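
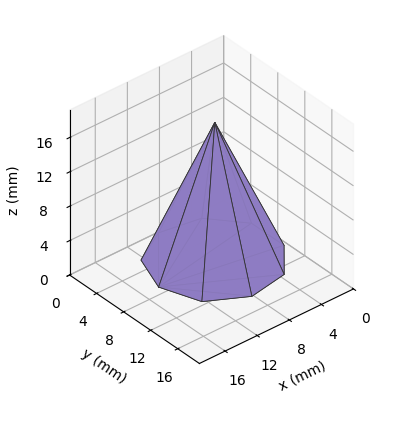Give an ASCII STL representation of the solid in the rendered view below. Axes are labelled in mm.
Reading the render: the shape is a regular 9-sided pyramid, base circumscribed radius ≈ 7 mm, apex at z ≈ 16 mm (dimensions read to the nearest mm from the axis ticks). For the STL, each face is triangulated and given an outward normal.

solid part
  facet normal 0.0000 0.0000 -1.0000
    outer loop
      vertex 8.2 13.9 0.0
      vertex 12.4 11.5 0.0
      vertex 14.0 7.0 0.0
    endloop
  endfacet
  facet normal 0.0000 0.0000 -1.0000
    outer loop
      vertex 3.5 13.1 0.0
      vertex 8.2 13.9 0.0
      vertex 14.0 7.0 0.0
    endloop
  endfacet
  facet normal 0.0000 0.0000 -1.0000
    outer loop
      vertex 0.4 9.4 0.0
      vertex 3.5 13.1 0.0
      vertex 14.0 7.0 0.0
    endloop
  endfacet
  facet normal 0.0000 0.0000 -1.0000
    outer loop
      vertex 0.4 4.6 0.0
      vertex 0.4 9.4 0.0
      vertex 14.0 7.0 0.0
    endloop
  endfacet
  facet normal 0.0000 0.0000 -1.0000
    outer loop
      vertex 3.5 0.9 0.0
      vertex 0.4 4.6 0.0
      vertex 14.0 7.0 0.0
    endloop
  endfacet
  facet normal 0.0000 0.0000 -1.0000
    outer loop
      vertex 8.2 0.1 0.0
      vertex 3.5 0.9 0.0
      vertex 14.0 7.0 0.0
    endloop
  endfacet
  facet normal 0.0000 0.0000 -1.0000
    outer loop
      vertex 12.4 2.5 0.0
      vertex 8.2 0.1 0.0
      vertex 14.0 7.0 0.0
    endloop
  endfacet
  facet normal 0.8711 0.3097 0.3811
    outer loop
      vertex 14.0 7.0 0.0
      vertex 12.4 11.5 0.0
      vertex 7.0 7.0 16.0
    endloop
  endfacet
  facet normal 0.4588 0.8029 0.3807
    outer loop
      vertex 12.4 11.5 0.0
      vertex 8.2 13.9 0.0
      vertex 7.0 7.0 16.0
    endloop
  endfacet
  facet normal -0.1551 0.9113 0.3814
    outer loop
      vertex 8.2 13.9 0.0
      vertex 3.5 13.1 0.0
      vertex 7.0 7.0 16.0
    endloop
  endfacet
  facet normal -0.7086 0.5937 0.3813
    outer loop
      vertex 3.5 13.1 0.0
      vertex 0.4 9.4 0.0
      vertex 7.0 7.0 16.0
    endloop
  endfacet
  facet normal -0.9244 0.0000 0.3813
    outer loop
      vertex 0.4 9.4 0.0
      vertex 0.4 4.6 0.0
      vertex 7.0 7.0 16.0
    endloop
  endfacet
  facet normal -0.7086 -0.5937 0.3813
    outer loop
      vertex 0.4 4.6 0.0
      vertex 3.5 0.9 0.0
      vertex 7.0 7.0 16.0
    endloop
  endfacet
  facet normal -0.1551 -0.9113 0.3814
    outer loop
      vertex 3.5 0.9 0.0
      vertex 8.2 0.1 0.0
      vertex 7.0 7.0 16.0
    endloop
  endfacet
  facet normal 0.4588 -0.8029 0.3807
    outer loop
      vertex 8.2 0.1 0.0
      vertex 12.4 2.5 0.0
      vertex 7.0 7.0 16.0
    endloop
  endfacet
  facet normal 0.8711 -0.3097 0.3811
    outer loop
      vertex 12.4 2.5 0.0
      vertex 14.0 7.0 0.0
      vertex 7.0 7.0 16.0
    endloop
  endfacet
endsolid part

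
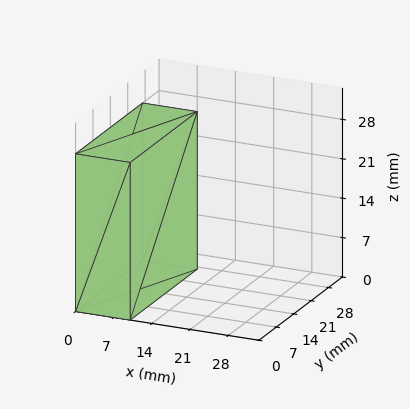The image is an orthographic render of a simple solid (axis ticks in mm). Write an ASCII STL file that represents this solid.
Reading the render: the shape is a rectangular box, roughly 10 × 27 mm footprint and 28 mm tall (dimensions read to the nearest mm from the axis ticks). For the STL, each face is triangulated and given an outward normal.

solid part
  facet normal 0.0000 0.0000 -1.0000
    outer loop
      vertex 10.00 27.00 0.00
      vertex 10.00 0.00 0.00
      vertex 0.00 0.00 0.00
    endloop
  endfacet
  facet normal 0.0000 0.0000 -1.0000
    outer loop
      vertex 0.00 27.00 0.00
      vertex 10.00 27.00 0.00
      vertex 0.00 0.00 0.00
    endloop
  endfacet
  facet normal 0.0000 0.0000 1.0000
    outer loop
      vertex 0.00 0.00 28.00
      vertex 10.00 0.00 28.00
      vertex 10.00 27.00 28.00
    endloop
  endfacet
  facet normal 0.0000 0.0000 1.0000
    outer loop
      vertex 0.00 0.00 28.00
      vertex 10.00 27.00 28.00
      vertex 0.00 27.00 28.00
    endloop
  endfacet
  facet normal 0.0000 -1.0000 0.0000
    outer loop
      vertex 0.00 0.00 0.00
      vertex 10.00 0.00 0.00
      vertex 10.00 0.00 28.00
    endloop
  endfacet
  facet normal 0.0000 -1.0000 0.0000
    outer loop
      vertex 0.00 0.00 0.00
      vertex 10.00 0.00 28.00
      vertex 0.00 0.00 28.00
    endloop
  endfacet
  facet normal 0.0000 1.0000 0.0000
    outer loop
      vertex 10.00 27.00 28.00
      vertex 10.00 27.00 0.00
      vertex 0.00 27.00 0.00
    endloop
  endfacet
  facet normal 0.0000 1.0000 0.0000
    outer loop
      vertex 0.00 27.00 28.00
      vertex 10.00 27.00 28.00
      vertex 0.00 27.00 0.00
    endloop
  endfacet
  facet normal -1.0000 0.0000 0.0000
    outer loop
      vertex 0.00 27.00 28.00
      vertex 0.00 27.00 0.00
      vertex 0.00 0.00 0.00
    endloop
  endfacet
  facet normal -1.0000 0.0000 0.0000
    outer loop
      vertex 0.00 0.00 28.00
      vertex 0.00 27.00 28.00
      vertex 0.00 0.00 0.00
    endloop
  endfacet
  facet normal 1.0000 0.0000 0.0000
    outer loop
      vertex 10.00 0.00 0.00
      vertex 10.00 27.00 0.00
      vertex 10.00 27.00 28.00
    endloop
  endfacet
  facet normal 1.0000 0.0000 0.0000
    outer loop
      vertex 10.00 0.00 0.00
      vertex 10.00 27.00 28.00
      vertex 10.00 0.00 28.00
    endloop
  endfacet
endsolid part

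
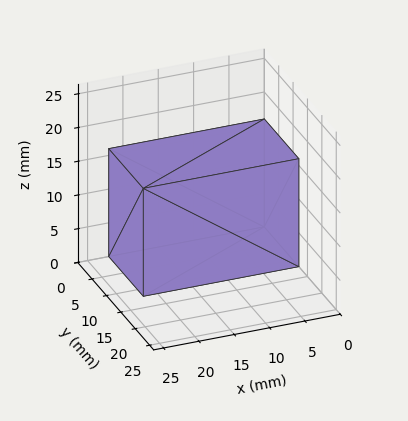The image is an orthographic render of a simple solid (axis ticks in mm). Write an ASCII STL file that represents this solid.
Reading the render: the shape is a rectangular box, roughly 22 × 12 mm footprint and 16 mm tall (dimensions read to the nearest mm from the axis ticks). For the STL, each face is triangulated and given an outward normal.

solid part
  facet normal 0.0000 0.0000 -1.0000
    outer loop
      vertex 22.00 12.00 0.00
      vertex 22.00 0.00 0.00
      vertex 0.00 0.00 0.00
    endloop
  endfacet
  facet normal 0.0000 0.0000 -1.0000
    outer loop
      vertex 0.00 12.00 0.00
      vertex 22.00 12.00 0.00
      vertex 0.00 0.00 0.00
    endloop
  endfacet
  facet normal 0.0000 0.0000 1.0000
    outer loop
      vertex 0.00 0.00 16.00
      vertex 22.00 0.00 16.00
      vertex 22.00 12.00 16.00
    endloop
  endfacet
  facet normal 0.0000 0.0000 1.0000
    outer loop
      vertex 0.00 0.00 16.00
      vertex 22.00 12.00 16.00
      vertex 0.00 12.00 16.00
    endloop
  endfacet
  facet normal 0.0000 -1.0000 0.0000
    outer loop
      vertex 0.00 0.00 0.00
      vertex 22.00 0.00 0.00
      vertex 22.00 0.00 16.00
    endloop
  endfacet
  facet normal 0.0000 -1.0000 0.0000
    outer loop
      vertex 0.00 0.00 0.00
      vertex 22.00 0.00 16.00
      vertex 0.00 0.00 16.00
    endloop
  endfacet
  facet normal 0.0000 1.0000 0.0000
    outer loop
      vertex 22.00 12.00 16.00
      vertex 22.00 12.00 0.00
      vertex 0.00 12.00 0.00
    endloop
  endfacet
  facet normal 0.0000 1.0000 0.0000
    outer loop
      vertex 0.00 12.00 16.00
      vertex 22.00 12.00 16.00
      vertex 0.00 12.00 0.00
    endloop
  endfacet
  facet normal -1.0000 0.0000 0.0000
    outer loop
      vertex 0.00 12.00 16.00
      vertex 0.00 12.00 0.00
      vertex 0.00 0.00 0.00
    endloop
  endfacet
  facet normal -1.0000 0.0000 0.0000
    outer loop
      vertex 0.00 0.00 16.00
      vertex 0.00 12.00 16.00
      vertex 0.00 0.00 0.00
    endloop
  endfacet
  facet normal 1.0000 0.0000 0.0000
    outer loop
      vertex 22.00 0.00 0.00
      vertex 22.00 12.00 0.00
      vertex 22.00 12.00 16.00
    endloop
  endfacet
  facet normal 1.0000 0.0000 0.0000
    outer loop
      vertex 22.00 0.00 0.00
      vertex 22.00 12.00 16.00
      vertex 22.00 0.00 16.00
    endloop
  endfacet
endsolid part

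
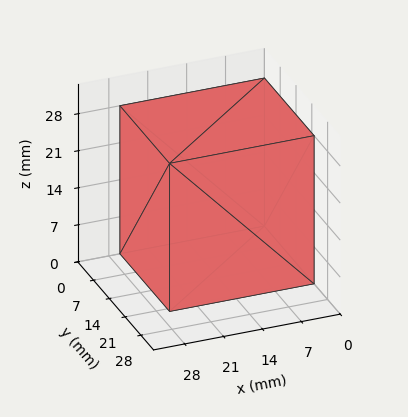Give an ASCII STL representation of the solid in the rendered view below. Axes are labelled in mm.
Reading the render: the shape is a rectangular box, roughly 26 × 22 mm footprint and 28 mm tall (dimensions read to the nearest mm from the axis ticks). For the STL, each face is triangulated and given an outward normal.

solid part
  facet normal 0.0000 0.0000 -1.0000
    outer loop
      vertex 26.0 22.0 0.0
      vertex 26.0 0.0 0.0
      vertex 0.0 0.0 0.0
    endloop
  endfacet
  facet normal 0.0000 0.0000 -1.0000
    outer loop
      vertex 0.0 22.0 0.0
      vertex 26.0 22.0 0.0
      vertex 0.0 0.0 0.0
    endloop
  endfacet
  facet normal 0.0000 0.0000 1.0000
    outer loop
      vertex 0.0 0.0 28.0
      vertex 26.0 0.0 28.0
      vertex 26.0 22.0 28.0
    endloop
  endfacet
  facet normal 0.0000 0.0000 1.0000
    outer loop
      vertex 0.0 0.0 28.0
      vertex 26.0 22.0 28.0
      vertex 0.0 22.0 28.0
    endloop
  endfacet
  facet normal 0.0000 -1.0000 0.0000
    outer loop
      vertex 0.0 0.0 0.0
      vertex 26.0 0.0 0.0
      vertex 26.0 0.0 28.0
    endloop
  endfacet
  facet normal 0.0000 -1.0000 0.0000
    outer loop
      vertex 0.0 0.0 0.0
      vertex 26.0 0.0 28.0
      vertex 0.0 0.0 28.0
    endloop
  endfacet
  facet normal 0.0000 1.0000 0.0000
    outer loop
      vertex 26.0 22.0 28.0
      vertex 26.0 22.0 0.0
      vertex 0.0 22.0 0.0
    endloop
  endfacet
  facet normal 0.0000 1.0000 0.0000
    outer loop
      vertex 0.0 22.0 28.0
      vertex 26.0 22.0 28.0
      vertex 0.0 22.0 0.0
    endloop
  endfacet
  facet normal -1.0000 0.0000 0.0000
    outer loop
      vertex 0.0 22.0 28.0
      vertex 0.0 22.0 0.0
      vertex 0.0 0.0 0.0
    endloop
  endfacet
  facet normal -1.0000 0.0000 0.0000
    outer loop
      vertex 0.0 0.0 28.0
      vertex 0.0 22.0 28.0
      vertex 0.0 0.0 0.0
    endloop
  endfacet
  facet normal 1.0000 0.0000 0.0000
    outer loop
      vertex 26.0 0.0 0.0
      vertex 26.0 22.0 0.0
      vertex 26.0 22.0 28.0
    endloop
  endfacet
  facet normal 1.0000 0.0000 0.0000
    outer loop
      vertex 26.0 0.0 0.0
      vertex 26.0 22.0 28.0
      vertex 26.0 0.0 28.0
    endloop
  endfacet
endsolid part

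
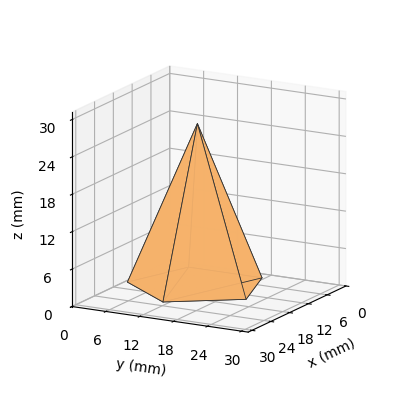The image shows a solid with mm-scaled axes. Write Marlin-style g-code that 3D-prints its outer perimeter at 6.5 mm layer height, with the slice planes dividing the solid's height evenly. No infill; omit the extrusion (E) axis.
Reading the render: the shape is a regular 5-sided pyramid, base circumscribed radius ≈ 11 mm, apex at z ≈ 26 mm (dimensions read to the nearest mm from the axis ticks). For the g-code, the solid's height is divided into equal slices at the stated Δz and each level perimeter traced with G1 moves after a G0 lift.

; perimeter-only toolpath
G21 ; units = mm
G90 ; absolute positioning
G28 ; home
; layer 1
G0 Z6.5
G0 X19.2 Y11.0
G1 X13.6 Y18.9
G1 X4.3 Y15.9
G1 X4.3 Y6.1
G1 X13.6 Y3.1
G1 X19.2 Y11.0
; layer 2
G0 Z13.0
G0 X16.5 Y11.0
G1 X12.7 Y16.2
G1 X6.5 Y14.2
G1 X6.5 Y7.8
G1 X12.7 Y5.8
G1 X16.5 Y11.0
; layer 3
G0 Z19.5
G0 X13.8 Y11.0
G1 X11.8 Y13.6
G1 X8.8 Y12.6
G1 X8.8 Y9.4
G1 X11.8 Y8.4
G1 X13.8 Y11.0
M2 ; end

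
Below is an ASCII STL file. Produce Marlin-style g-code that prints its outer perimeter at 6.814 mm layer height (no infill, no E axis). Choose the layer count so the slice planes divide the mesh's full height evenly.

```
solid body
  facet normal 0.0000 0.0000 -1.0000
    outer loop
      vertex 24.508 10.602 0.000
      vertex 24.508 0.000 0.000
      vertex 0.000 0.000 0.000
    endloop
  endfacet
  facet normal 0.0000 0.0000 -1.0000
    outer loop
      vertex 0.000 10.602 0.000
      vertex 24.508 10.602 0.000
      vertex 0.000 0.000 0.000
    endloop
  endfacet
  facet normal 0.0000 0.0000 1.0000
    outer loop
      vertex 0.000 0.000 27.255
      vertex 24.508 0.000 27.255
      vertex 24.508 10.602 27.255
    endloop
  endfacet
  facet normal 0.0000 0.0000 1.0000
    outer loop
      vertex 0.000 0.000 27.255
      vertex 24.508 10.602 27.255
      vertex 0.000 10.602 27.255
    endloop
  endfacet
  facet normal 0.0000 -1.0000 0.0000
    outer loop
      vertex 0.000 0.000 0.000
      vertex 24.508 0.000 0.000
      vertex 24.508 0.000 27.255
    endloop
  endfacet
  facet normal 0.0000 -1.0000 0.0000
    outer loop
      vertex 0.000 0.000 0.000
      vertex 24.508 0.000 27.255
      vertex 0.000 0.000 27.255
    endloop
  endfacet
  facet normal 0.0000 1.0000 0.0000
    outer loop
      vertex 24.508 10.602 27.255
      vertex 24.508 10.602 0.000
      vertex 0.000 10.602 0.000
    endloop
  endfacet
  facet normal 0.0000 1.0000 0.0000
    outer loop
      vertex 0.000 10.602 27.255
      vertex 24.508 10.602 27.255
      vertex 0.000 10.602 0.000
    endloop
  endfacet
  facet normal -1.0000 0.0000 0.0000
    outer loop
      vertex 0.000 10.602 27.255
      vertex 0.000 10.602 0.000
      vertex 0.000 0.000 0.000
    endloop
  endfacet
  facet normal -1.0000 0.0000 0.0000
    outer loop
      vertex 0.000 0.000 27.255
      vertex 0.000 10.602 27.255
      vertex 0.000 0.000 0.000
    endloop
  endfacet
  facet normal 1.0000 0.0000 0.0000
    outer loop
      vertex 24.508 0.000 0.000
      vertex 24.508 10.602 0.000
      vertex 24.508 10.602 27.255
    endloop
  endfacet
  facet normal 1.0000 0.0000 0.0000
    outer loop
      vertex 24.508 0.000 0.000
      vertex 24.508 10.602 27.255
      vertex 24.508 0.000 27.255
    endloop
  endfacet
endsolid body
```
; perimeter-only toolpath
G21 ; units = mm
G90 ; absolute positioning
G28 ; home
; layer 1
G0 Z6.814
G0 X0.000 Y0.000
G1 X24.508 Y0.000
G1 X24.508 Y10.602
G1 X0.000 Y10.602
G1 X0.000 Y0.000
; layer 2
G0 Z13.627
G0 X0.000 Y0.000
G1 X24.508 Y0.000
G1 X24.508 Y10.602
G1 X0.000 Y10.602
G1 X0.000 Y0.000
; layer 3
G0 Z20.441
G0 X0.000 Y0.000
G1 X24.508 Y0.000
G1 X24.508 Y10.602
G1 X0.000 Y10.602
G1 X0.000 Y0.000
; layer 4
G0 Z27.255
G0 X0.000 Y0.000
G1 X24.508 Y0.000
G1 X24.508 Y10.602
G1 X0.000 Y10.602
G1 X0.000 Y0.000
M2 ; end

The solid is a rectangular box, roughly 24.5 × 10.6 mm footprint and 27.3 mm tall. Slicing at Δz = 6.814 mm — 4 equal slices spanning the solid's height, so layer i sits at z = i·h/4 — gives 4 non-empty perimeters. Each is a 4-segment closed polygon; G0 lifts to the layer z and rapids to the start vertex, then G1 traces the edges.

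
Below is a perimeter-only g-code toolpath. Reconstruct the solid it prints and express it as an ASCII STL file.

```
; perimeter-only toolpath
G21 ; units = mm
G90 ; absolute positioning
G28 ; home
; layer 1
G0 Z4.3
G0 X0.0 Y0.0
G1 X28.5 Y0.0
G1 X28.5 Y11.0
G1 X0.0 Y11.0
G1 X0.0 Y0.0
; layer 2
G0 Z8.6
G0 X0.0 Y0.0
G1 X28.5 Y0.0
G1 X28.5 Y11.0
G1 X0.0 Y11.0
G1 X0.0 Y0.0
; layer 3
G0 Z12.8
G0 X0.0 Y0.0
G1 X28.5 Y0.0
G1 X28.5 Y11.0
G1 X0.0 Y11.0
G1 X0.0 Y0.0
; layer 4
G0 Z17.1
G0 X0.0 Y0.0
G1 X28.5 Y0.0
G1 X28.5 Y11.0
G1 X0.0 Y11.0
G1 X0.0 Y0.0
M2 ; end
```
solid part
  facet normal 0.0000 0.0000 -1.0000
    outer loop
      vertex 28.5 11.0 0.0
      vertex 28.5 0.0 0.0
      vertex 0.0 0.0 0.0
    endloop
  endfacet
  facet normal 0.0000 0.0000 -1.0000
    outer loop
      vertex 0.0 11.0 0.0
      vertex 28.5 11.0 0.0
      vertex 0.0 0.0 0.0
    endloop
  endfacet
  facet normal 0.0000 0.0000 1.0000
    outer loop
      vertex 0.0 0.0 17.1
      vertex 28.5 0.0 17.1
      vertex 28.5 11.0 17.1
    endloop
  endfacet
  facet normal 0.0000 0.0000 1.0000
    outer loop
      vertex 0.0 0.0 17.1
      vertex 28.5 11.0 17.1
      vertex 0.0 11.0 17.1
    endloop
  endfacet
  facet normal 0.0000 -1.0000 0.0000
    outer loop
      vertex 0.0 0.0 0.0
      vertex 28.5 0.0 0.0
      vertex 28.5 0.0 17.1
    endloop
  endfacet
  facet normal 0.0000 -1.0000 0.0000
    outer loop
      vertex 0.0 0.0 0.0
      vertex 28.5 0.0 17.1
      vertex 0.0 0.0 17.1
    endloop
  endfacet
  facet normal 0.0000 1.0000 0.0000
    outer loop
      vertex 28.5 11.0 17.1
      vertex 28.5 11.0 0.0
      vertex 0.0 11.0 0.0
    endloop
  endfacet
  facet normal 0.0000 1.0000 0.0000
    outer loop
      vertex 0.0 11.0 17.1
      vertex 28.5 11.0 17.1
      vertex 0.0 11.0 0.0
    endloop
  endfacet
  facet normal -1.0000 0.0000 0.0000
    outer loop
      vertex 0.0 11.0 17.1
      vertex 0.0 11.0 0.0
      vertex 0.0 0.0 0.0
    endloop
  endfacet
  facet normal -1.0000 0.0000 0.0000
    outer loop
      vertex 0.0 0.0 17.1
      vertex 0.0 11.0 17.1
      vertex 0.0 0.0 0.0
    endloop
  endfacet
  facet normal 1.0000 0.0000 0.0000
    outer loop
      vertex 28.5 0.0 0.0
      vertex 28.5 11.0 0.0
      vertex 28.5 11.0 17.1
    endloop
  endfacet
  facet normal 1.0000 0.0000 0.0000
    outer loop
      vertex 28.5 0.0 0.0
      vertex 28.5 11.0 17.1
      vertex 28.5 0.0 17.1
    endloop
  endfacet
endsolid part

The G0 Z moves step by Δz≈4.3 mm. Every layer's G1 loop is the same polygon, so the solid is a straight extrusion of it from z=0 to z≈17.1. Closing with flat bottom and top caps and triangulating gives 12 facets — a rectangular box, roughly 28.5 × 11 mm footprint and 17.1 mm tall.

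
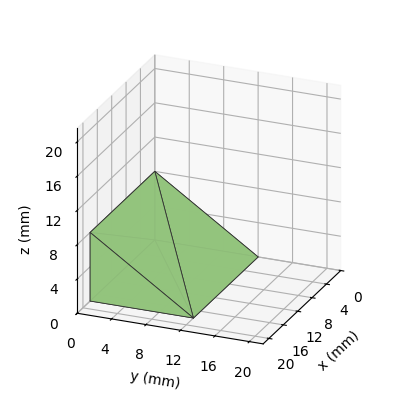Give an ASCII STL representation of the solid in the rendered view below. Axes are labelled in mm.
Reading the render: the shape is a wedge (ramp): 18 × 12 mm base, rising to 8 mm along the y=0 edge and sloping linearly to z=0 at y=12 (dimensions read to the nearest mm from the axis ticks). For the STL, each face is triangulated and given an outward normal.

solid part
  facet normal 0.0000 0.0000 -1.0000
    outer loop
      vertex 18.0 12.0 0.0
      vertex 18.0 0.0 0.0
      vertex 0.0 0.0 0.0
    endloop
  endfacet
  facet normal 0.0000 0.0000 -1.0000
    outer loop
      vertex 0.0 12.0 0.0
      vertex 18.0 12.0 0.0
      vertex 0.0 0.0 0.0
    endloop
  endfacet
  facet normal 0.0000 -1.0000 0.0000
    outer loop
      vertex 0.0 0.0 0.0
      vertex 18.0 0.0 0.0
      vertex 18.0 0.0 8.0
    endloop
  endfacet
  facet normal 0.0000 -1.0000 0.0000
    outer loop
      vertex 0.0 0.0 0.0
      vertex 18.0 0.0 8.0
      vertex 0.0 0.0 8.0
    endloop
  endfacet
  facet normal 0.0000 0.5547 0.8321
    outer loop
      vertex 0.0 0.0 8.0
      vertex 18.0 0.0 8.0
      vertex 18.0 12.0 0.0
    endloop
  endfacet
  facet normal 0.0000 0.5547 0.8321
    outer loop
      vertex 0.0 0.0 8.0
      vertex 18.0 12.0 0.0
      vertex 0.0 12.0 0.0
    endloop
  endfacet
  facet normal -1.0000 0.0000 0.0000
    outer loop
      vertex 0.0 0.0 8.0
      vertex 0.0 12.0 0.0
      vertex 0.0 0.0 0.0
    endloop
  endfacet
  facet normal 1.0000 0.0000 0.0000
    outer loop
      vertex 18.0 0.0 0.0
      vertex 18.0 12.0 0.0
      vertex 18.0 0.0 8.0
    endloop
  endfacet
endsolid part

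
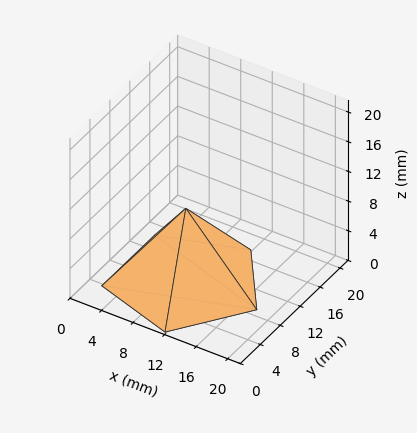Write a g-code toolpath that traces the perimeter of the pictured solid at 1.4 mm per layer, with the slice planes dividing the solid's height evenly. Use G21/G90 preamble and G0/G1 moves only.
Reading the render: the shape is a regular 5-sided pyramid, base circumscribed radius ≈ 9 mm, apex at z ≈ 10 mm (dimensions read to the nearest mm from the axis ticks). For the g-code, the solid's height is divided into equal slices at the stated Δz and each level perimeter traced with G1 moves after a G0 lift.

; perimeter-only toolpath
G21 ; units = mm
G90 ; absolute positioning
G28 ; home
; layer 1
G0 Z1.4
G0 X16.7 Y9.0
G1 X11.4 Y16.4
G1 X2.7 Y13.5
G1 X2.7 Y4.5
G1 X11.4 Y1.6
G1 X16.7 Y9.0
; layer 2
G0 Z2.9
G0 X15.4 Y9.0
G1 X11.0 Y15.1
G1 X3.8 Y12.8
G1 X3.8 Y5.2
G1 X11.0 Y2.9
G1 X15.4 Y9.0
; layer 3
G0 Z4.3
G0 X14.1 Y9.0
G1 X10.6 Y13.9
G1 X4.8 Y12.0
G1 X4.8 Y6.0
G1 X10.6 Y4.1
G1 X14.1 Y9.0
; layer 4
G0 Z5.7
G0 X12.9 Y9.0
G1 X10.2 Y12.7
G1 X5.9 Y11.3
G1 X5.9 Y6.7
G1 X10.2 Y5.3
G1 X12.9 Y9.0
; layer 5
G0 Z7.1
G0 X11.6 Y9.0
G1 X9.8 Y11.5
G1 X6.9 Y10.5
G1 X6.9 Y7.5
G1 X9.8 Y6.5
G1 X11.6 Y9.0
; layer 6
G0 Z8.6
G0 X10.3 Y9.0
G1 X9.4 Y10.2
G1 X8.0 Y9.8
G1 X8.0 Y8.2
G1 X9.4 Y7.8
G1 X10.3 Y9.0
M2 ; end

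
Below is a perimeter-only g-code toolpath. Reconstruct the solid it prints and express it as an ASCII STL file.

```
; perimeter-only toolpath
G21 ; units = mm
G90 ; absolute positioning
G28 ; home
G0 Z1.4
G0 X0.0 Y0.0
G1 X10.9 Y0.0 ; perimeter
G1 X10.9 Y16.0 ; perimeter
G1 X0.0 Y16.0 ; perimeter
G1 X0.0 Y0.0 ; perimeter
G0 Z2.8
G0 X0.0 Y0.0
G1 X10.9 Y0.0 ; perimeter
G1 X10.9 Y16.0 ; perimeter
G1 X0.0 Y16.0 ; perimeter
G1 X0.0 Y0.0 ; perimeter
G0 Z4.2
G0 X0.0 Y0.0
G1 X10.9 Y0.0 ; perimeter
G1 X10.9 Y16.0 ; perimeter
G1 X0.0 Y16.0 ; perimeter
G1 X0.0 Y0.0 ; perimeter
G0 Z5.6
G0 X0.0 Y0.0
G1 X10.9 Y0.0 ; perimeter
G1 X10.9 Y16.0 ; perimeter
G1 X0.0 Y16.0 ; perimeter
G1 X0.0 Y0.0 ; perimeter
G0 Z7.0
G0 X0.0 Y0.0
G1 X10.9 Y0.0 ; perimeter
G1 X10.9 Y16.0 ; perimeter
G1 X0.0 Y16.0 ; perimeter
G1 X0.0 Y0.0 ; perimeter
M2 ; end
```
solid part
  facet normal 0.0000 0.0000 -1.0000
    outer loop
      vertex 10.9 16.0 0.0
      vertex 10.9 0.0 0.0
      vertex 0.0 0.0 0.0
    endloop
  endfacet
  facet normal 0.0000 0.0000 -1.0000
    outer loop
      vertex 0.0 16.0 0.0
      vertex 10.9 16.0 0.0
      vertex 0.0 0.0 0.0
    endloop
  endfacet
  facet normal 0.0000 0.0000 1.0000
    outer loop
      vertex 0.0 0.0 7.0
      vertex 10.9 0.0 7.0
      vertex 10.9 16.0 7.0
    endloop
  endfacet
  facet normal 0.0000 0.0000 1.0000
    outer loop
      vertex 0.0 0.0 7.0
      vertex 10.9 16.0 7.0
      vertex 0.0 16.0 7.0
    endloop
  endfacet
  facet normal 0.0000 -1.0000 0.0000
    outer loop
      vertex 0.0 0.0 0.0
      vertex 10.9 0.0 0.0
      vertex 10.9 0.0 7.0
    endloop
  endfacet
  facet normal 0.0000 -1.0000 0.0000
    outer loop
      vertex 0.0 0.0 0.0
      vertex 10.9 0.0 7.0
      vertex 0.0 0.0 7.0
    endloop
  endfacet
  facet normal 0.0000 1.0000 0.0000
    outer loop
      vertex 10.9 16.0 7.0
      vertex 10.9 16.0 0.0
      vertex 0.0 16.0 0.0
    endloop
  endfacet
  facet normal 0.0000 1.0000 0.0000
    outer loop
      vertex 0.0 16.0 7.0
      vertex 10.9 16.0 7.0
      vertex 0.0 16.0 0.0
    endloop
  endfacet
  facet normal -1.0000 0.0000 0.0000
    outer loop
      vertex 0.0 16.0 7.0
      vertex 0.0 16.0 0.0
      vertex 0.0 0.0 0.0
    endloop
  endfacet
  facet normal -1.0000 0.0000 0.0000
    outer loop
      vertex 0.0 0.0 7.0
      vertex 0.0 16.0 7.0
      vertex 0.0 0.0 0.0
    endloop
  endfacet
  facet normal 1.0000 0.0000 0.0000
    outer loop
      vertex 10.9 0.0 0.0
      vertex 10.9 16.0 0.0
      vertex 10.9 16.0 7.0
    endloop
  endfacet
  facet normal 1.0000 0.0000 0.0000
    outer loop
      vertex 10.9 0.0 0.0
      vertex 10.9 16.0 7.0
      vertex 10.9 0.0 7.0
    endloop
  endfacet
endsolid part

The G0 Z moves step by Δz≈1.4 mm. Every layer's G1 loop is the same polygon, so the solid is a straight extrusion of it from z=0 to z≈7. Closing with flat bottom and top caps and triangulating gives 12 facets — a rectangular box, roughly 10.9 × 16 mm footprint and 7 mm tall.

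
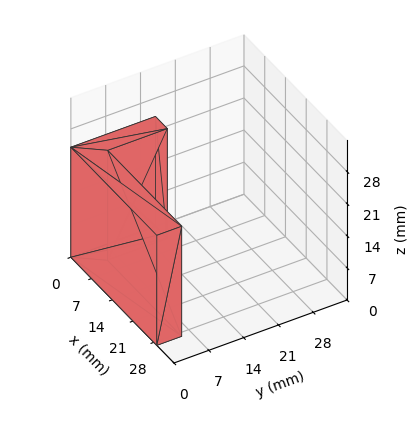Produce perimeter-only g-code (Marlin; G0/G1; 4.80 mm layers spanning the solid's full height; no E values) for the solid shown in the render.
Reading the render: the shape is an L-shaped prism: outer 29 × 17 mm, arm thicknesses ≈ 5 mm (horizontal) and 4 mm (vertical), extruded 24 mm in z (dimensions read to the nearest mm from the axis ticks). For the g-code, the solid's height is divided into equal slices at the stated Δz and each level perimeter traced with G1 moves after a G0 lift.

; perimeter-only toolpath
G21 ; units = mm
G90 ; absolute positioning
G28 ; home
; layer 1
G0 Z4.80
G0 X0.00 Y0.00
G1 X29.00 Y0.00
G1 X29.00 Y5.00
G1 X4.00 Y5.00
G1 X4.00 Y17.00
G1 X0.00 Y17.00
G1 X0.00 Y0.00
; layer 2
G0 Z9.60
G0 X0.00 Y0.00
G1 X29.00 Y0.00
G1 X29.00 Y5.00
G1 X4.00 Y5.00
G1 X4.00 Y17.00
G1 X0.00 Y17.00
G1 X0.00 Y0.00
; layer 3
G0 Z14.40
G0 X0.00 Y0.00
G1 X29.00 Y0.00
G1 X29.00 Y5.00
G1 X4.00 Y5.00
G1 X4.00 Y17.00
G1 X0.00 Y17.00
G1 X0.00 Y0.00
; layer 4
G0 Z19.20
G0 X0.00 Y0.00
G1 X29.00 Y0.00
G1 X29.00 Y5.00
G1 X4.00 Y5.00
G1 X4.00 Y17.00
G1 X0.00 Y17.00
G1 X0.00 Y0.00
; layer 5
G0 Z24.00
G0 X0.00 Y0.00
G1 X29.00 Y0.00
G1 X29.00 Y5.00
G1 X4.00 Y5.00
G1 X4.00 Y17.00
G1 X0.00 Y17.00
G1 X0.00 Y0.00
M2 ; end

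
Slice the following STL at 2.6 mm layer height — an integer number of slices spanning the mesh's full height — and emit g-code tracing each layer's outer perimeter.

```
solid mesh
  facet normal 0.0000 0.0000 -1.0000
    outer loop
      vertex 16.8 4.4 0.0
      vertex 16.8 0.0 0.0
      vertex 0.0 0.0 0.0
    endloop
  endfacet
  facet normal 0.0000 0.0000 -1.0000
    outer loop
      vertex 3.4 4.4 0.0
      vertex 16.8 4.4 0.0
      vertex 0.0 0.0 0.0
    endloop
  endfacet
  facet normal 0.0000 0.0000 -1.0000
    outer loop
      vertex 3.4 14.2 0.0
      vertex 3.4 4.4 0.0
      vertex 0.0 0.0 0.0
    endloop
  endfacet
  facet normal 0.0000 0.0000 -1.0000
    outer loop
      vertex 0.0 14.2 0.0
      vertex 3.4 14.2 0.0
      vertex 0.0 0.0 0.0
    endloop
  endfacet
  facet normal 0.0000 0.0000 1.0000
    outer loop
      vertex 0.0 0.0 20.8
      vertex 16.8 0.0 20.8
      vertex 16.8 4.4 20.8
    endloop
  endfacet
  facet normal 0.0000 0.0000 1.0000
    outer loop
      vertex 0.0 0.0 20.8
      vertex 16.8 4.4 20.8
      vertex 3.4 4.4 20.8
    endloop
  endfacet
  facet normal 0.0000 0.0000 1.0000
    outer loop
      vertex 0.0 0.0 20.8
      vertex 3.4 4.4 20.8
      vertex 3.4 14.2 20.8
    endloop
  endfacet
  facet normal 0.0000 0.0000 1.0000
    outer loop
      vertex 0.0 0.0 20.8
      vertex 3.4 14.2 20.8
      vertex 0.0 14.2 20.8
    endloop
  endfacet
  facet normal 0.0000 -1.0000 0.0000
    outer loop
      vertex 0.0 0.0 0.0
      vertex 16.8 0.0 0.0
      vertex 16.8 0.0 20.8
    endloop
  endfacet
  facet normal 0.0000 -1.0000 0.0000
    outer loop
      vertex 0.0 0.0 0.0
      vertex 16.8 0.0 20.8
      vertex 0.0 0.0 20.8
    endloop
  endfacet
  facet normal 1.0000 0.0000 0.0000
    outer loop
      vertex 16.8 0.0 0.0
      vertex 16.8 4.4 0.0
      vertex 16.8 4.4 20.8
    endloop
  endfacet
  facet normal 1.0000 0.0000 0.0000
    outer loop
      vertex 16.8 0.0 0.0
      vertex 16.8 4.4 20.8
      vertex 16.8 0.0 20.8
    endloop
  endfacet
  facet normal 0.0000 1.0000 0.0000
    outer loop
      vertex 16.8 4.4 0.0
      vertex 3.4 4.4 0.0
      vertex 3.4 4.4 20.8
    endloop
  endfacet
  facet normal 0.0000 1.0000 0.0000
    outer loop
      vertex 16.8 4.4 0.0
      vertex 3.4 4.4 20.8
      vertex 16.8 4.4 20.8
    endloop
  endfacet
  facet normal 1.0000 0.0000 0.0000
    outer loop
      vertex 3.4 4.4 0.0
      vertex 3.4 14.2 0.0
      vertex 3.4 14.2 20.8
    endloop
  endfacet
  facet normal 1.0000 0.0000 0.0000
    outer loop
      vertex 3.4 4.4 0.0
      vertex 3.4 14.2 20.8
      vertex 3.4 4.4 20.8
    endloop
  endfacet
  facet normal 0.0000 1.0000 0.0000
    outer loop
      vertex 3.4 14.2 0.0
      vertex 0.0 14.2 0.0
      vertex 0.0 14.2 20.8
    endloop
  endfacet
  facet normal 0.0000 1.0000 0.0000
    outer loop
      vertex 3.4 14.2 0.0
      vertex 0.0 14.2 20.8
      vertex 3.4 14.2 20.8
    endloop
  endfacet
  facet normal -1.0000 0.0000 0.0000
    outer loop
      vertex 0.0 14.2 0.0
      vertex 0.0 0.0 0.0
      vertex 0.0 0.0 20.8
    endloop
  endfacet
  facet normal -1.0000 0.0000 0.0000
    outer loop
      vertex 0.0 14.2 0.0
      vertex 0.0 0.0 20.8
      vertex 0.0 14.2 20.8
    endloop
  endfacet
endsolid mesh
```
; perimeter-only toolpath
G21 ; units = mm
G90 ; absolute positioning
G28 ; home
; layer 1
G0 Z2.6
G0 X0.0 Y0.0
G1 X16.8 Y0.0
G1 X16.8 Y4.4
G1 X3.4 Y4.4
G1 X3.4 Y14.2
G1 X0.0 Y14.2
G1 X0.0 Y0.0
; layer 2
G0 Z5.2
G0 X0.0 Y0.0
G1 X16.8 Y0.0
G1 X16.8 Y4.4
G1 X3.4 Y4.4
G1 X3.4 Y14.2
G1 X0.0 Y14.2
G1 X0.0 Y0.0
; layer 3
G0 Z7.8
G0 X0.0 Y0.0
G1 X16.8 Y0.0
G1 X16.8 Y4.4
G1 X3.4 Y4.4
G1 X3.4 Y14.2
G1 X0.0 Y14.2
G1 X0.0 Y0.0
; layer 4
G0 Z10.4
G0 X0.0 Y0.0
G1 X16.8 Y0.0
G1 X16.8 Y4.4
G1 X3.4 Y4.4
G1 X3.4 Y14.2
G1 X0.0 Y14.2
G1 X0.0 Y0.0
; layer 5
G0 Z13.0
G0 X0.0 Y0.0
G1 X16.8 Y0.0
G1 X16.8 Y4.4
G1 X3.4 Y4.4
G1 X3.4 Y14.2
G1 X0.0 Y14.2
G1 X0.0 Y0.0
; layer 6
G0 Z15.6
G0 X0.0 Y0.0
G1 X16.8 Y0.0
G1 X16.8 Y4.4
G1 X3.4 Y4.4
G1 X3.4 Y14.2
G1 X0.0 Y14.2
G1 X0.0 Y0.0
; layer 7
G0 Z18.2
G0 X0.0 Y0.0
G1 X16.8 Y0.0
G1 X16.8 Y4.4
G1 X3.4 Y4.4
G1 X3.4 Y14.2
G1 X0.0 Y14.2
G1 X0.0 Y0.0
; layer 8
G0 Z20.8
G0 X0.0 Y0.0
G1 X16.8 Y0.0
G1 X16.8 Y4.4
G1 X3.4 Y4.4
G1 X3.4 Y14.2
G1 X0.0 Y14.2
G1 X0.0 Y0.0
M2 ; end

The solid is an L-shaped prism: outer 16.8 × 14.2 mm, arm thicknesses ≈ 4.4 mm (horizontal) and 3.4 mm (vertical), extruded 20.8 mm in z. Slicing at Δz = 2.6 mm — 8 equal slices spanning the solid's height, so layer i sits at z = i·h/8 — gives 8 non-empty perimeters. Each is a 6-segment closed polygon; G0 lifts to the layer z and rapids to the start vertex, then G1 traces the edges.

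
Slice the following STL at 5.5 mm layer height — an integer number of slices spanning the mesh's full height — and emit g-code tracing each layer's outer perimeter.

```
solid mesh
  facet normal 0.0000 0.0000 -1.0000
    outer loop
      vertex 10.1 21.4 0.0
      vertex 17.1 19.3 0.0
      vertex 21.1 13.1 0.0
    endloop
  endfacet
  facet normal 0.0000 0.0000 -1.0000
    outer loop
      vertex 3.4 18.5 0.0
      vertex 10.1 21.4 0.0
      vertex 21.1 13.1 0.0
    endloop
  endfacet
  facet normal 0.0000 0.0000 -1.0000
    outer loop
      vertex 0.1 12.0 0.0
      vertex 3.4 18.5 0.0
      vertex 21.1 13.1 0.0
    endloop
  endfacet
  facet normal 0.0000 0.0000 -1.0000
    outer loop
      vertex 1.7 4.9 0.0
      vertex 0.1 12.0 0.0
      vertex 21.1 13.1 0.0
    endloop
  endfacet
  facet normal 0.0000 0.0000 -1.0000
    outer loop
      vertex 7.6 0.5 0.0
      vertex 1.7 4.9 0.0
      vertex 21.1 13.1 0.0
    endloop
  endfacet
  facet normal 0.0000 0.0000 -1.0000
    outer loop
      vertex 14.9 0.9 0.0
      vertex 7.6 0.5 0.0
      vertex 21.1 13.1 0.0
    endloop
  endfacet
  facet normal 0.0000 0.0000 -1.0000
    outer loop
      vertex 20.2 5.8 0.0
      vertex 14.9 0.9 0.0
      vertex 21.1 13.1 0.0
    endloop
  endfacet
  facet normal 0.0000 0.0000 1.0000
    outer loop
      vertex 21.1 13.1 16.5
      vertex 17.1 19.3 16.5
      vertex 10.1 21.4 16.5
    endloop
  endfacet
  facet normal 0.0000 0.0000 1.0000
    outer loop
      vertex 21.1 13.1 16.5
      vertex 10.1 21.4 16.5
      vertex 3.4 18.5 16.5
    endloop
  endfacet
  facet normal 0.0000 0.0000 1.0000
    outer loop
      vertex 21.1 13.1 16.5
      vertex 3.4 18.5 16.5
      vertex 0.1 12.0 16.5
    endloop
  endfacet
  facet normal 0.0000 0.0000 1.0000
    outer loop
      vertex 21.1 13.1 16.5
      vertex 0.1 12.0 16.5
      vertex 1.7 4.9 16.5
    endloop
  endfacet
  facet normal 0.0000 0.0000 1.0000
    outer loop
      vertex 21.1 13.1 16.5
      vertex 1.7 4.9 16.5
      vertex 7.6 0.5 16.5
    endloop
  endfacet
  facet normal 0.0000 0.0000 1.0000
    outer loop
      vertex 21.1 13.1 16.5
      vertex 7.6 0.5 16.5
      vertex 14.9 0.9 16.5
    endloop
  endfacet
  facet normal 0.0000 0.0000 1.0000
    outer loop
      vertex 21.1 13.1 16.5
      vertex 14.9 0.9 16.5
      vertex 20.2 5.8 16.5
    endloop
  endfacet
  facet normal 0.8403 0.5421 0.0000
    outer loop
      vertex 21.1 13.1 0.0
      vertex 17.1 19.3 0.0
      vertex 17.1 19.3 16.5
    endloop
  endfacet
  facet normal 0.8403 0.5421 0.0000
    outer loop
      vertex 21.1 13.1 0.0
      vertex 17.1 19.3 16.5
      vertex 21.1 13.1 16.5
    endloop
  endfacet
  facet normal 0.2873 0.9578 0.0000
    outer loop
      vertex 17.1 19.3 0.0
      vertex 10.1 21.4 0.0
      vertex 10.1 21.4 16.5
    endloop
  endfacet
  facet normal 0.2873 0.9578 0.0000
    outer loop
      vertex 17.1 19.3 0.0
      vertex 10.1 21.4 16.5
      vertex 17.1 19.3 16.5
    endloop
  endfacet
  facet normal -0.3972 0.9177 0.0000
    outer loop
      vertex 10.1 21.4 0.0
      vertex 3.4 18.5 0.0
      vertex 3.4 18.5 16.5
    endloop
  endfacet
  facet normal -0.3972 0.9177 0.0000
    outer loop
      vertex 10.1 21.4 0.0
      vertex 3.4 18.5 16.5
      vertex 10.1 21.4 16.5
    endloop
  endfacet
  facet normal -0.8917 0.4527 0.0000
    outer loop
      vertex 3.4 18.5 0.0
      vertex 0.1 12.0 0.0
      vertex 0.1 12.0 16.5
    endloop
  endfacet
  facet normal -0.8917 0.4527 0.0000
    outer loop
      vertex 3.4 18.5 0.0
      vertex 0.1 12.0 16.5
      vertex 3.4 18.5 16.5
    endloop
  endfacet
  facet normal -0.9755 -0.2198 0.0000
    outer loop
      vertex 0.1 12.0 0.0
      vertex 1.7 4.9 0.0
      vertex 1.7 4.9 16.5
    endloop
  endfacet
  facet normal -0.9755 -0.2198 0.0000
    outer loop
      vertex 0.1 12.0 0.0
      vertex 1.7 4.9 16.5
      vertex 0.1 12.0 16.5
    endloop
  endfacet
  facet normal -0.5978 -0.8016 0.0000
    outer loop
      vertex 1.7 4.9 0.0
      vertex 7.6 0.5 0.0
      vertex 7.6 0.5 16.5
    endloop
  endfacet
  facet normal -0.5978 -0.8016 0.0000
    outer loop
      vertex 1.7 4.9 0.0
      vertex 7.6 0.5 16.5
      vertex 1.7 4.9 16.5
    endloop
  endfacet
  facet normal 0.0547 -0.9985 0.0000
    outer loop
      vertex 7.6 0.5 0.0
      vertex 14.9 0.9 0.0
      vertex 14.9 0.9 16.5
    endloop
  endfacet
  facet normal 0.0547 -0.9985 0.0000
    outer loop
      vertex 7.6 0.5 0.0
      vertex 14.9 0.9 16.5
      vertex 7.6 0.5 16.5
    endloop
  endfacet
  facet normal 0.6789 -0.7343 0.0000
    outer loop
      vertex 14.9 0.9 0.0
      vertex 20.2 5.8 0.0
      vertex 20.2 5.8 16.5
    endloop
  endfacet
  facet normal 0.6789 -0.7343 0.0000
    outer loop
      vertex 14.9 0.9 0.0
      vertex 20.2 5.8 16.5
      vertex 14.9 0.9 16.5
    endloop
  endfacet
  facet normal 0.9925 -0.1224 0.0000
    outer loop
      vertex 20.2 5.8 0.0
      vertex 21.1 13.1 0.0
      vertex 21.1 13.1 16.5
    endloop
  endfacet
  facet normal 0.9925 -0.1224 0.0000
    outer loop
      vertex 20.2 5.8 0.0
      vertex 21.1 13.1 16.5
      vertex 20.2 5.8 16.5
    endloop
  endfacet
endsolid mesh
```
; perimeter-only toolpath
G21 ; units = mm
G90 ; absolute positioning
G28 ; home
; layer 1
G0 Z5.5
G0 X21.1 Y13.1
G1 X17.1 Y19.3
G1 X10.1 Y21.4
G1 X3.4 Y18.5
G1 X0.1 Y12.0
G1 X1.7 Y4.9
G1 X7.6 Y0.5
G1 X14.9 Y0.9
G1 X20.2 Y5.8
G1 X21.1 Y13.1
; layer 2
G0 Z11.0
G0 X21.1 Y13.1
G1 X17.1 Y19.3
G1 X10.1 Y21.4
G1 X3.4 Y18.5
G1 X0.1 Y12.0
G1 X1.7 Y4.9
G1 X7.6 Y0.5
G1 X14.9 Y0.9
G1 X20.2 Y5.8
G1 X21.1 Y13.1
; layer 3
G0 Z16.5
G0 X21.1 Y13.1
G1 X17.1 Y19.3
G1 X10.1 Y21.4
G1 X3.4 Y18.5
G1 X0.1 Y12.0
G1 X1.7 Y4.9
G1 X7.6 Y0.5
G1 X14.9 Y0.9
G1 X20.2 Y5.8
G1 X21.1 Y13.1
M2 ; end

The solid is a regular 9-sided prism (a cylinder approximated with 9 flat sides), circumscribed radius ≈ 10.7 mm, height ≈ 16.5 mm. Slicing at Δz = 5.5 mm — 3 equal slices spanning the solid's height, so layer i sits at z = i·h/3 — gives 3 non-empty perimeters. Each is a 9-segment closed polygon; G0 lifts to the layer z and rapids to the start vertex, then G1 traces the edges.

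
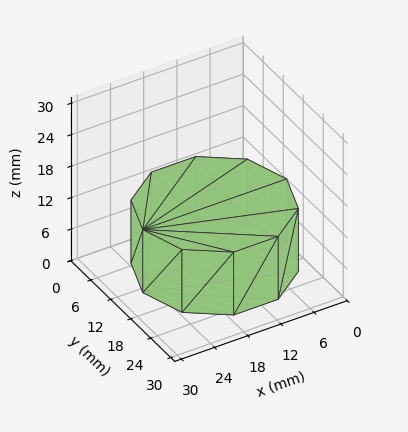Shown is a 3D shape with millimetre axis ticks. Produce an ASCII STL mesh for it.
Reading the render: the shape is a regular 10-sided prism (a cylinder approximated with 10 flat sides), circumscribed radius ≈ 13 mm, height ≈ 12 mm (dimensions read to the nearest mm from the axis ticks). For the STL, each face is triangulated and given an outward normal.

solid part
  facet normal 0.0000 0.0000 -1.0000
    outer loop
      vertex 17.02 25.36 0.00
      vertex 23.52 20.64 0.00
      vertex 26.00 13.00 0.00
    endloop
  endfacet
  facet normal 0.0000 0.0000 -1.0000
    outer loop
      vertex 8.98 25.36 0.00
      vertex 17.02 25.36 0.00
      vertex 26.00 13.00 0.00
    endloop
  endfacet
  facet normal 0.0000 0.0000 -1.0000
    outer loop
      vertex 2.48 20.64 0.00
      vertex 8.98 25.36 0.00
      vertex 26.00 13.00 0.00
    endloop
  endfacet
  facet normal 0.0000 0.0000 -1.0000
    outer loop
      vertex 0.00 13.00 0.00
      vertex 2.48 20.64 0.00
      vertex 26.00 13.00 0.00
    endloop
  endfacet
  facet normal 0.0000 0.0000 -1.0000
    outer loop
      vertex 2.48 5.36 0.00
      vertex 0.00 13.00 0.00
      vertex 26.00 13.00 0.00
    endloop
  endfacet
  facet normal 0.0000 0.0000 -1.0000
    outer loop
      vertex 8.98 0.64 0.00
      vertex 2.48 5.36 0.00
      vertex 26.00 13.00 0.00
    endloop
  endfacet
  facet normal 0.0000 0.0000 -1.0000
    outer loop
      vertex 17.02 0.64 0.00
      vertex 8.98 0.64 0.00
      vertex 26.00 13.00 0.00
    endloop
  endfacet
  facet normal 0.0000 0.0000 -1.0000
    outer loop
      vertex 23.52 5.36 0.00
      vertex 17.02 0.64 0.00
      vertex 26.00 13.00 0.00
    endloop
  endfacet
  facet normal 0.0000 0.0000 1.0000
    outer loop
      vertex 26.00 13.00 12.00
      vertex 23.52 20.64 12.00
      vertex 17.02 25.36 12.00
    endloop
  endfacet
  facet normal 0.0000 0.0000 1.0000
    outer loop
      vertex 26.00 13.00 12.00
      vertex 17.02 25.36 12.00
      vertex 8.98 25.36 12.00
    endloop
  endfacet
  facet normal 0.0000 0.0000 1.0000
    outer loop
      vertex 26.00 13.00 12.00
      vertex 8.98 25.36 12.00
      vertex 2.48 20.64 12.00
    endloop
  endfacet
  facet normal 0.0000 0.0000 1.0000
    outer loop
      vertex 26.00 13.00 12.00
      vertex 2.48 20.64 12.00
      vertex 0.00 13.00 12.00
    endloop
  endfacet
  facet normal 0.0000 0.0000 1.0000
    outer loop
      vertex 26.00 13.00 12.00
      vertex 0.00 13.00 12.00
      vertex 2.48 5.36 12.00
    endloop
  endfacet
  facet normal 0.0000 0.0000 1.0000
    outer loop
      vertex 26.00 13.00 12.00
      vertex 2.48 5.36 12.00
      vertex 8.98 0.64 12.00
    endloop
  endfacet
  facet normal 0.0000 0.0000 1.0000
    outer loop
      vertex 26.00 13.00 12.00
      vertex 8.98 0.64 12.00
      vertex 17.02 0.64 12.00
    endloop
  endfacet
  facet normal 0.0000 0.0000 1.0000
    outer loop
      vertex 26.00 13.00 12.00
      vertex 17.02 0.64 12.00
      vertex 23.52 5.36 12.00
    endloop
  endfacet
  facet normal 0.9511 0.3087 0.0000
    outer loop
      vertex 26.00 13.00 0.00
      vertex 23.52 20.64 0.00
      vertex 23.52 20.64 12.00
    endloop
  endfacet
  facet normal 0.9511 0.3087 0.0000
    outer loop
      vertex 26.00 13.00 0.00
      vertex 23.52 20.64 12.00
      vertex 26.00 13.00 12.00
    endloop
  endfacet
  facet normal 0.5876 0.8092 0.0000
    outer loop
      vertex 23.52 20.64 0.00
      vertex 17.02 25.36 0.00
      vertex 17.02 25.36 12.00
    endloop
  endfacet
  facet normal 0.5876 0.8092 0.0000
    outer loop
      vertex 23.52 20.64 0.00
      vertex 17.02 25.36 12.00
      vertex 23.52 20.64 12.00
    endloop
  endfacet
  facet normal 0.0000 1.0000 0.0000
    outer loop
      vertex 17.02 25.36 0.00
      vertex 8.98 25.36 0.00
      vertex 8.98 25.36 12.00
    endloop
  endfacet
  facet normal 0.0000 1.0000 0.0000
    outer loop
      vertex 17.02 25.36 0.00
      vertex 8.98 25.36 12.00
      vertex 17.02 25.36 12.00
    endloop
  endfacet
  facet normal -0.5876 0.8092 0.0000
    outer loop
      vertex 8.98 25.36 0.00
      vertex 2.48 20.64 0.00
      vertex 2.48 20.64 12.00
    endloop
  endfacet
  facet normal -0.5876 0.8092 0.0000
    outer loop
      vertex 8.98 25.36 0.00
      vertex 2.48 20.64 12.00
      vertex 8.98 25.36 12.00
    endloop
  endfacet
  facet normal -0.9511 0.3087 0.0000
    outer loop
      vertex 2.48 20.64 0.00
      vertex 0.00 13.00 0.00
      vertex 0.00 13.00 12.00
    endloop
  endfacet
  facet normal -0.9511 0.3087 0.0000
    outer loop
      vertex 2.48 20.64 0.00
      vertex 0.00 13.00 12.00
      vertex 2.48 20.64 12.00
    endloop
  endfacet
  facet normal -0.9511 -0.3087 0.0000
    outer loop
      vertex 0.00 13.00 0.00
      vertex 2.48 5.36 0.00
      vertex 2.48 5.36 12.00
    endloop
  endfacet
  facet normal -0.9511 -0.3087 0.0000
    outer loop
      vertex 0.00 13.00 0.00
      vertex 2.48 5.36 12.00
      vertex 0.00 13.00 12.00
    endloop
  endfacet
  facet normal -0.5876 -0.8092 0.0000
    outer loop
      vertex 2.48 5.36 0.00
      vertex 8.98 0.64 0.00
      vertex 8.98 0.64 12.00
    endloop
  endfacet
  facet normal -0.5876 -0.8092 0.0000
    outer loop
      vertex 2.48 5.36 0.00
      vertex 8.98 0.64 12.00
      vertex 2.48 5.36 12.00
    endloop
  endfacet
  facet normal 0.0000 -1.0000 0.0000
    outer loop
      vertex 8.98 0.64 0.00
      vertex 17.02 0.64 0.00
      vertex 17.02 0.64 12.00
    endloop
  endfacet
  facet normal 0.0000 -1.0000 0.0000
    outer loop
      vertex 8.98 0.64 0.00
      vertex 17.02 0.64 12.00
      vertex 8.98 0.64 12.00
    endloop
  endfacet
  facet normal 0.5876 -0.8092 0.0000
    outer loop
      vertex 17.02 0.64 0.00
      vertex 23.52 5.36 0.00
      vertex 23.52 5.36 12.00
    endloop
  endfacet
  facet normal 0.5876 -0.8092 0.0000
    outer loop
      vertex 17.02 0.64 0.00
      vertex 23.52 5.36 12.00
      vertex 17.02 0.64 12.00
    endloop
  endfacet
  facet normal 0.9511 -0.3087 0.0000
    outer loop
      vertex 23.52 5.36 0.00
      vertex 26.00 13.00 0.00
      vertex 26.00 13.00 12.00
    endloop
  endfacet
  facet normal 0.9511 -0.3087 0.0000
    outer loop
      vertex 23.52 5.36 0.00
      vertex 26.00 13.00 12.00
      vertex 23.52 5.36 12.00
    endloop
  endfacet
endsolid part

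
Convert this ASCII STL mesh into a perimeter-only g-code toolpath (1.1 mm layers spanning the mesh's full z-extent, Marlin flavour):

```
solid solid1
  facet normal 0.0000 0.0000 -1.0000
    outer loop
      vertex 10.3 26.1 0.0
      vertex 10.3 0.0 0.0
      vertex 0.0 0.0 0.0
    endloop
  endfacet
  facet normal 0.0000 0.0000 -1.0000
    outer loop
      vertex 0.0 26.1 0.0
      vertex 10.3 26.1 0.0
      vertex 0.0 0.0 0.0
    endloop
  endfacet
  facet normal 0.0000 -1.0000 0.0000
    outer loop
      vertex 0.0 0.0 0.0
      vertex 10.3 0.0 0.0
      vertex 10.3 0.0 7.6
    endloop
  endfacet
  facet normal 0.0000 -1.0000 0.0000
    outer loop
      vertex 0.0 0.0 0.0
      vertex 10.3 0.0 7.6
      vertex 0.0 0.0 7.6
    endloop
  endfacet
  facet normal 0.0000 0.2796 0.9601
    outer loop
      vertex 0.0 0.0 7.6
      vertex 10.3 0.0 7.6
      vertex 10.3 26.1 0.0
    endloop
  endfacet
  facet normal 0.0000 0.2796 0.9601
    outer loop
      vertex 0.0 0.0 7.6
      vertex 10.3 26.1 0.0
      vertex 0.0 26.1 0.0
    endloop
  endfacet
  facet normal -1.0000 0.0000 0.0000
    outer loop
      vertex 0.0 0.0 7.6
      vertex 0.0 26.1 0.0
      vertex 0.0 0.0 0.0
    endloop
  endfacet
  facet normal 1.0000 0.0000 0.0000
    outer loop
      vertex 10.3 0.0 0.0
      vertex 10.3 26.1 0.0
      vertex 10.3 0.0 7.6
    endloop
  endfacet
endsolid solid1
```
; perimeter-only toolpath
G21 ; units = mm
G90 ; absolute positioning
G28 ; home
; layer 1
G0 Z1.1
G0 X0.0 Y0.0
G1 X10.3 Y0.0
G1 X10.3 Y22.4
G1 X0.0 Y22.4
G1 X0.0 Y0.0
; layer 2
G0 Z2.2
G0 X0.0 Y0.0
G1 X10.3 Y0.0
G1 X10.3 Y18.6
G1 X0.0 Y18.6
G1 X0.0 Y0.0
; layer 3
G0 Z3.3
G0 X0.0 Y0.0
G1 X10.3 Y0.0
G1 X10.3 Y14.9
G1 X0.0 Y14.9
G1 X0.0 Y0.0
; layer 4
G0 Z4.3
G0 X0.0 Y0.0
G1 X10.3 Y0.0
G1 X10.3 Y11.2
G1 X0.0 Y11.2
G1 X0.0 Y0.0
; layer 5
G0 Z5.4
G0 X0.0 Y0.0
G1 X10.3 Y0.0
G1 X10.3 Y7.5
G1 X0.0 Y7.5
G1 X0.0 Y0.0
; layer 6
G0 Z6.5
G0 X0.0 Y0.0
G1 X10.3 Y0.0
G1 X10.3 Y3.7
G1 X0.0 Y3.7
G1 X0.0 Y0.0
M2 ; end

The solid is a wedge (ramp): 10.3 × 26.1 mm base, rising to 7.6 mm along the y=0 edge and sloping linearly to z=0 at y=26.1. Slicing at Δz = 1.1 mm — 7 equal slices spanning the solid's height, so layer i sits at z = i·h/7 — gives 6 non-empty perimeters. Each is a 4-segment closed polygon; G0 lifts to the layer z and rapids to the start vertex, then G1 traces the edges. The cross-section shrinks linearly with z (the slice at the apex is degenerate and omitted).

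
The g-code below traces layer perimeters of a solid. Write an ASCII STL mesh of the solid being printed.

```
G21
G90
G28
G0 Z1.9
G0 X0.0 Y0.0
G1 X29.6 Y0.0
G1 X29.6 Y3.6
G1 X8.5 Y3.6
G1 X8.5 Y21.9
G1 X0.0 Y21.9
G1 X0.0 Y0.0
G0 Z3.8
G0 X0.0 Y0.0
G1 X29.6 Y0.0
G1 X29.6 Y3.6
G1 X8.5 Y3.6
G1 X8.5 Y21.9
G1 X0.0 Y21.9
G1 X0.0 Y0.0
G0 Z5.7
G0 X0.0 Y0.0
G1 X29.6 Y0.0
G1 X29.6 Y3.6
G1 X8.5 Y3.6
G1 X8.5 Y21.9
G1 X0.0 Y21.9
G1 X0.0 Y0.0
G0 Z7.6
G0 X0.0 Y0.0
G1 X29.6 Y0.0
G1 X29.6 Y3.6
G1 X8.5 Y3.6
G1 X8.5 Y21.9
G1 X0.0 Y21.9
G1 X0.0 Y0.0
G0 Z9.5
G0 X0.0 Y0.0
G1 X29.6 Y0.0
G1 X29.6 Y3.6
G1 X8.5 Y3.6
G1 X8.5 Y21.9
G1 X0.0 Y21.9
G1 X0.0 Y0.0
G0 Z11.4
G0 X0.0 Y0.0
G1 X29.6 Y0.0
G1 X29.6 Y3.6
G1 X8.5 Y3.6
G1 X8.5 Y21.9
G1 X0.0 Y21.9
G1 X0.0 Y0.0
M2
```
solid part
  facet normal 0.0000 0.0000 -1.0000
    outer loop
      vertex 29.6 3.6 0.0
      vertex 29.6 0.0 0.0
      vertex 0.0 0.0 0.0
    endloop
  endfacet
  facet normal 0.0000 0.0000 -1.0000
    outer loop
      vertex 8.5 3.6 0.0
      vertex 29.6 3.6 0.0
      vertex 0.0 0.0 0.0
    endloop
  endfacet
  facet normal 0.0000 0.0000 -1.0000
    outer loop
      vertex 8.5 21.9 0.0
      vertex 8.5 3.6 0.0
      vertex 0.0 0.0 0.0
    endloop
  endfacet
  facet normal 0.0000 0.0000 -1.0000
    outer loop
      vertex 0.0 21.9 0.0
      vertex 8.5 21.9 0.0
      vertex 0.0 0.0 0.0
    endloop
  endfacet
  facet normal 0.0000 0.0000 1.0000
    outer loop
      vertex 0.0 0.0 11.4
      vertex 29.6 0.0 11.4
      vertex 29.6 3.6 11.4
    endloop
  endfacet
  facet normal 0.0000 0.0000 1.0000
    outer loop
      vertex 0.0 0.0 11.4
      vertex 29.6 3.6 11.4
      vertex 8.5 3.6 11.4
    endloop
  endfacet
  facet normal 0.0000 0.0000 1.0000
    outer loop
      vertex 0.0 0.0 11.4
      vertex 8.5 3.6 11.4
      vertex 8.5 21.9 11.4
    endloop
  endfacet
  facet normal 0.0000 0.0000 1.0000
    outer loop
      vertex 0.0 0.0 11.4
      vertex 8.5 21.9 11.4
      vertex 0.0 21.9 11.4
    endloop
  endfacet
  facet normal 0.0000 -1.0000 0.0000
    outer loop
      vertex 0.0 0.0 0.0
      vertex 29.6 0.0 0.0
      vertex 29.6 0.0 11.4
    endloop
  endfacet
  facet normal 0.0000 -1.0000 0.0000
    outer loop
      vertex 0.0 0.0 0.0
      vertex 29.6 0.0 11.4
      vertex 0.0 0.0 11.4
    endloop
  endfacet
  facet normal 1.0000 0.0000 0.0000
    outer loop
      vertex 29.6 0.0 0.0
      vertex 29.6 3.6 0.0
      vertex 29.6 3.6 11.4
    endloop
  endfacet
  facet normal 1.0000 0.0000 0.0000
    outer loop
      vertex 29.6 0.0 0.0
      vertex 29.6 3.6 11.4
      vertex 29.6 0.0 11.4
    endloop
  endfacet
  facet normal 0.0000 1.0000 0.0000
    outer loop
      vertex 29.6 3.6 0.0
      vertex 8.5 3.6 0.0
      vertex 8.5 3.6 11.4
    endloop
  endfacet
  facet normal 0.0000 1.0000 0.0000
    outer loop
      vertex 29.6 3.6 0.0
      vertex 8.5 3.6 11.4
      vertex 29.6 3.6 11.4
    endloop
  endfacet
  facet normal 1.0000 0.0000 0.0000
    outer loop
      vertex 8.5 3.6 0.0
      vertex 8.5 21.9 0.0
      vertex 8.5 21.9 11.4
    endloop
  endfacet
  facet normal 1.0000 0.0000 0.0000
    outer loop
      vertex 8.5 3.6 0.0
      vertex 8.5 21.9 11.4
      vertex 8.5 3.6 11.4
    endloop
  endfacet
  facet normal 0.0000 1.0000 0.0000
    outer loop
      vertex 8.5 21.9 0.0
      vertex 0.0 21.9 0.0
      vertex 0.0 21.9 11.4
    endloop
  endfacet
  facet normal 0.0000 1.0000 0.0000
    outer loop
      vertex 8.5 21.9 0.0
      vertex 0.0 21.9 11.4
      vertex 8.5 21.9 11.4
    endloop
  endfacet
  facet normal -1.0000 0.0000 0.0000
    outer loop
      vertex 0.0 21.9 0.0
      vertex 0.0 0.0 0.0
      vertex 0.0 0.0 11.4
    endloop
  endfacet
  facet normal -1.0000 0.0000 0.0000
    outer loop
      vertex 0.0 21.9 0.0
      vertex 0.0 0.0 11.4
      vertex 0.0 21.9 11.4
    endloop
  endfacet
endsolid part

The G0 Z moves step by Δz≈1.9 mm. Every layer's G1 loop is the same polygon, so the solid is a straight extrusion of it from z=0 to z≈11.4. Closing with flat bottom and top caps and triangulating gives 20 facets — an L-shaped prism: outer 29.6 × 21.9 mm, arm thicknesses ≈ 3.6 mm (horizontal) and 8.5 mm (vertical), extruded 11.4 mm in z.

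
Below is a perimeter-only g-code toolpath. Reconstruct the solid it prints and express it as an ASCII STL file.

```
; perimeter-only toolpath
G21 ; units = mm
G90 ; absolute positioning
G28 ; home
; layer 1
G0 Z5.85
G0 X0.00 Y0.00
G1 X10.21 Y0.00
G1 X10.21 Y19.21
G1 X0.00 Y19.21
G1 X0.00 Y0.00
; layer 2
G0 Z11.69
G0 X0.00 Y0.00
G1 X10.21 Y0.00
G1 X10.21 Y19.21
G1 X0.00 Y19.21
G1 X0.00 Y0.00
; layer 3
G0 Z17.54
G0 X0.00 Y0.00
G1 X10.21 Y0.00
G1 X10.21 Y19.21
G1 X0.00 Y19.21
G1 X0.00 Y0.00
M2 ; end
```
solid part
  facet normal 0.0000 0.0000 -1.0000
    outer loop
      vertex 10.21 19.21 0.00
      vertex 10.21 0.00 0.00
      vertex 0.00 0.00 0.00
    endloop
  endfacet
  facet normal 0.0000 0.0000 -1.0000
    outer loop
      vertex 0.00 19.21 0.00
      vertex 10.21 19.21 0.00
      vertex 0.00 0.00 0.00
    endloop
  endfacet
  facet normal 0.0000 0.0000 1.0000
    outer loop
      vertex 0.00 0.00 17.54
      vertex 10.21 0.00 17.54
      vertex 10.21 19.21 17.54
    endloop
  endfacet
  facet normal 0.0000 0.0000 1.0000
    outer loop
      vertex 0.00 0.00 17.54
      vertex 10.21 19.21 17.54
      vertex 0.00 19.21 17.54
    endloop
  endfacet
  facet normal 0.0000 -1.0000 0.0000
    outer loop
      vertex 0.00 0.00 0.00
      vertex 10.21 0.00 0.00
      vertex 10.21 0.00 17.54
    endloop
  endfacet
  facet normal 0.0000 -1.0000 0.0000
    outer loop
      vertex 0.00 0.00 0.00
      vertex 10.21 0.00 17.54
      vertex 0.00 0.00 17.54
    endloop
  endfacet
  facet normal 0.0000 1.0000 0.0000
    outer loop
      vertex 10.21 19.21 17.54
      vertex 10.21 19.21 0.00
      vertex 0.00 19.21 0.00
    endloop
  endfacet
  facet normal 0.0000 1.0000 0.0000
    outer loop
      vertex 0.00 19.21 17.54
      vertex 10.21 19.21 17.54
      vertex 0.00 19.21 0.00
    endloop
  endfacet
  facet normal -1.0000 0.0000 0.0000
    outer loop
      vertex 0.00 19.21 17.54
      vertex 0.00 19.21 0.00
      vertex 0.00 0.00 0.00
    endloop
  endfacet
  facet normal -1.0000 0.0000 0.0000
    outer loop
      vertex 0.00 0.00 17.54
      vertex 0.00 19.21 17.54
      vertex 0.00 0.00 0.00
    endloop
  endfacet
  facet normal 1.0000 0.0000 0.0000
    outer loop
      vertex 10.21 0.00 0.00
      vertex 10.21 19.21 0.00
      vertex 10.21 19.21 17.54
    endloop
  endfacet
  facet normal 1.0000 0.0000 0.0000
    outer loop
      vertex 10.21 0.00 0.00
      vertex 10.21 19.21 17.54
      vertex 10.21 0.00 17.54
    endloop
  endfacet
endsolid part

The G0 Z moves step by Δz≈5.85 mm. Every layer's G1 loop is the same polygon, so the solid is a straight extrusion of it from z=0 to z≈17.5. Closing with flat bottom and top caps and triangulating gives 12 facets — a rectangular box, roughly 10.2 × 19.2 mm footprint and 17.5 mm tall.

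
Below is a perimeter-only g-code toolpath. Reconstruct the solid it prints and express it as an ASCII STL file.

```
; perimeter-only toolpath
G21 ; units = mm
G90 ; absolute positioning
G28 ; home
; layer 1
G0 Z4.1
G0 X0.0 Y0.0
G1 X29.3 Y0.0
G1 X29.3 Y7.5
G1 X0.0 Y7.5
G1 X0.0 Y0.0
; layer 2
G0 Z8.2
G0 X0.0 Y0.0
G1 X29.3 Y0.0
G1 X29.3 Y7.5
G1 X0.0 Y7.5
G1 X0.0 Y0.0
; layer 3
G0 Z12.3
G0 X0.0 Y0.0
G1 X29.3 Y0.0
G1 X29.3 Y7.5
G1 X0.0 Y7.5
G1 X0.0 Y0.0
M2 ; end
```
solid part
  facet normal 0.0000 0.0000 -1.0000
    outer loop
      vertex 29.3 7.5 0.0
      vertex 29.3 0.0 0.0
      vertex 0.0 0.0 0.0
    endloop
  endfacet
  facet normal 0.0000 0.0000 -1.0000
    outer loop
      vertex 0.0 7.5 0.0
      vertex 29.3 7.5 0.0
      vertex 0.0 0.0 0.0
    endloop
  endfacet
  facet normal 0.0000 0.0000 1.0000
    outer loop
      vertex 0.0 0.0 12.3
      vertex 29.3 0.0 12.3
      vertex 29.3 7.5 12.3
    endloop
  endfacet
  facet normal 0.0000 0.0000 1.0000
    outer loop
      vertex 0.0 0.0 12.3
      vertex 29.3 7.5 12.3
      vertex 0.0 7.5 12.3
    endloop
  endfacet
  facet normal 0.0000 -1.0000 0.0000
    outer loop
      vertex 0.0 0.0 0.0
      vertex 29.3 0.0 0.0
      vertex 29.3 0.0 12.3
    endloop
  endfacet
  facet normal 0.0000 -1.0000 0.0000
    outer loop
      vertex 0.0 0.0 0.0
      vertex 29.3 0.0 12.3
      vertex 0.0 0.0 12.3
    endloop
  endfacet
  facet normal 0.0000 1.0000 0.0000
    outer loop
      vertex 29.3 7.5 12.3
      vertex 29.3 7.5 0.0
      vertex 0.0 7.5 0.0
    endloop
  endfacet
  facet normal 0.0000 1.0000 0.0000
    outer loop
      vertex 0.0 7.5 12.3
      vertex 29.3 7.5 12.3
      vertex 0.0 7.5 0.0
    endloop
  endfacet
  facet normal -1.0000 0.0000 0.0000
    outer loop
      vertex 0.0 7.5 12.3
      vertex 0.0 7.5 0.0
      vertex 0.0 0.0 0.0
    endloop
  endfacet
  facet normal -1.0000 0.0000 0.0000
    outer loop
      vertex 0.0 0.0 12.3
      vertex 0.0 7.5 12.3
      vertex 0.0 0.0 0.0
    endloop
  endfacet
  facet normal 1.0000 0.0000 0.0000
    outer loop
      vertex 29.3 0.0 0.0
      vertex 29.3 7.5 0.0
      vertex 29.3 7.5 12.3
    endloop
  endfacet
  facet normal 1.0000 0.0000 0.0000
    outer loop
      vertex 29.3 0.0 0.0
      vertex 29.3 7.5 12.3
      vertex 29.3 0.0 12.3
    endloop
  endfacet
endsolid part

The G0 Z moves step by Δz≈4.1 mm. Every layer's G1 loop is the same polygon, so the solid is a straight extrusion of it from z=0 to z≈12.3. Closing with flat bottom and top caps and triangulating gives 12 facets — a rectangular box, roughly 29.3 × 7.5 mm footprint and 12.3 mm tall.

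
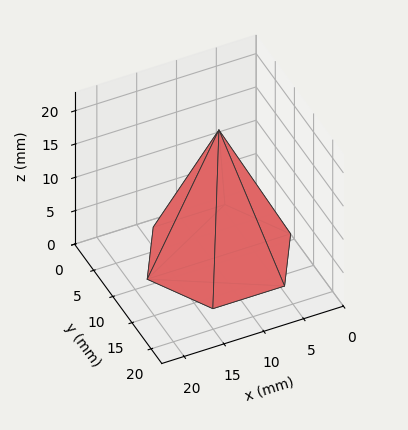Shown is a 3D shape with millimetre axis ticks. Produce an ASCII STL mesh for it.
Reading the render: the shape is a regular 6-sided pyramid, base circumscribed radius ≈ 9 mm, apex at z ≈ 19 mm (dimensions read to the nearest mm from the axis ticks). For the STL, each face is triangulated and given an outward normal.

solid part
  facet normal 0.0000 0.0000 -1.0000
    outer loop
      vertex 4.50 16.79 0.00
      vertex 13.50 16.79 0.00
      vertex 18.00 9.00 0.00
    endloop
  endfacet
  facet normal 0.0000 0.0000 -1.0000
    outer loop
      vertex 0.00 9.00 0.00
      vertex 4.50 16.79 0.00
      vertex 18.00 9.00 0.00
    endloop
  endfacet
  facet normal 0.0000 0.0000 -1.0000
    outer loop
      vertex 4.50 1.21 0.00
      vertex 0.00 9.00 0.00
      vertex 18.00 9.00 0.00
    endloop
  endfacet
  facet normal 0.0000 0.0000 -1.0000
    outer loop
      vertex 13.50 1.21 0.00
      vertex 4.50 1.21 0.00
      vertex 18.00 9.00 0.00
    endloop
  endfacet
  facet normal 0.8011 0.4628 0.3795
    outer loop
      vertex 18.00 9.00 0.00
      vertex 13.50 16.79 0.00
      vertex 9.00 9.00 19.00
    endloop
  endfacet
  facet normal 0.0000 0.9253 0.3794
    outer loop
      vertex 13.50 16.79 0.00
      vertex 4.50 16.79 0.00
      vertex 9.00 9.00 19.00
    endloop
  endfacet
  facet normal -0.8011 0.4628 0.3795
    outer loop
      vertex 4.50 16.79 0.00
      vertex 0.00 9.00 0.00
      vertex 9.00 9.00 19.00
    endloop
  endfacet
  facet normal -0.8011 -0.4628 0.3795
    outer loop
      vertex 0.00 9.00 0.00
      vertex 4.50 1.21 0.00
      vertex 9.00 9.00 19.00
    endloop
  endfacet
  facet normal 0.0000 -0.9253 0.3794
    outer loop
      vertex 4.50 1.21 0.00
      vertex 13.50 1.21 0.00
      vertex 9.00 9.00 19.00
    endloop
  endfacet
  facet normal 0.8011 -0.4628 0.3795
    outer loop
      vertex 13.50 1.21 0.00
      vertex 18.00 9.00 0.00
      vertex 9.00 9.00 19.00
    endloop
  endfacet
endsolid part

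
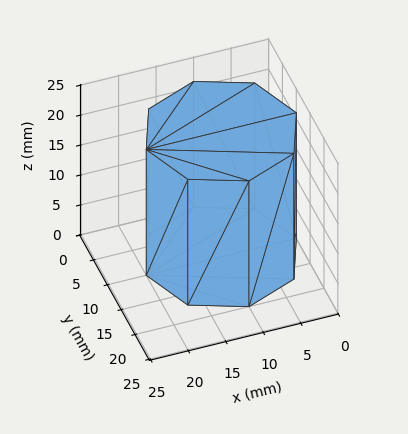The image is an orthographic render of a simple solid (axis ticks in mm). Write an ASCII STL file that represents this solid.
Reading the render: the shape is a regular 8-sided prism (a cylinder approximated with 8 flat sides), circumscribed radius ≈ 10 mm, height ≈ 21 mm (dimensions read to the nearest mm from the axis ticks). For the STL, each face is triangulated and given an outward normal.

solid part
  facet normal 0.0000 0.0000 -1.0000
    outer loop
      vertex 10.000 20.000 0.000
      vertex 17.071 17.071 0.000
      vertex 20.000 10.000 0.000
    endloop
  endfacet
  facet normal 0.0000 0.0000 -1.0000
    outer loop
      vertex 2.929 17.071 0.000
      vertex 10.000 20.000 0.000
      vertex 20.000 10.000 0.000
    endloop
  endfacet
  facet normal 0.0000 0.0000 -1.0000
    outer loop
      vertex 0.000 10.000 0.000
      vertex 2.929 17.071 0.000
      vertex 20.000 10.000 0.000
    endloop
  endfacet
  facet normal 0.0000 0.0000 -1.0000
    outer loop
      vertex 2.929 2.929 0.000
      vertex 0.000 10.000 0.000
      vertex 20.000 10.000 0.000
    endloop
  endfacet
  facet normal 0.0000 0.0000 -1.0000
    outer loop
      vertex 10.000 0.000 0.000
      vertex 2.929 2.929 0.000
      vertex 20.000 10.000 0.000
    endloop
  endfacet
  facet normal 0.0000 0.0000 -1.0000
    outer loop
      vertex 17.071 2.929 0.000
      vertex 10.000 0.000 0.000
      vertex 20.000 10.000 0.000
    endloop
  endfacet
  facet normal 0.0000 0.0000 1.0000
    outer loop
      vertex 20.000 10.000 21.000
      vertex 17.071 17.071 21.000
      vertex 10.000 20.000 21.000
    endloop
  endfacet
  facet normal 0.0000 0.0000 1.0000
    outer loop
      vertex 20.000 10.000 21.000
      vertex 10.000 20.000 21.000
      vertex 2.929 17.071 21.000
    endloop
  endfacet
  facet normal 0.0000 0.0000 1.0000
    outer loop
      vertex 20.000 10.000 21.000
      vertex 2.929 17.071 21.000
      vertex 0.000 10.000 21.000
    endloop
  endfacet
  facet normal 0.0000 0.0000 1.0000
    outer loop
      vertex 20.000 10.000 21.000
      vertex 0.000 10.000 21.000
      vertex 2.929 2.929 21.000
    endloop
  endfacet
  facet normal 0.0000 0.0000 1.0000
    outer loop
      vertex 20.000 10.000 21.000
      vertex 2.929 2.929 21.000
      vertex 10.000 0.000 21.000
    endloop
  endfacet
  facet normal 0.0000 0.0000 1.0000
    outer loop
      vertex 20.000 10.000 21.000
      vertex 10.000 0.000 21.000
      vertex 17.071 2.929 21.000
    endloop
  endfacet
  facet normal 0.9239 0.3827 0.0000
    outer loop
      vertex 20.000 10.000 0.000
      vertex 17.071 17.071 0.000
      vertex 17.071 17.071 21.000
    endloop
  endfacet
  facet normal 0.9239 0.3827 0.0000
    outer loop
      vertex 20.000 10.000 0.000
      vertex 17.071 17.071 21.000
      vertex 20.000 10.000 21.000
    endloop
  endfacet
  facet normal 0.3827 0.9239 0.0000
    outer loop
      vertex 17.071 17.071 0.000
      vertex 10.000 20.000 0.000
      vertex 10.000 20.000 21.000
    endloop
  endfacet
  facet normal 0.3827 0.9239 0.0000
    outer loop
      vertex 17.071 17.071 0.000
      vertex 10.000 20.000 21.000
      vertex 17.071 17.071 21.000
    endloop
  endfacet
  facet normal -0.3827 0.9239 0.0000
    outer loop
      vertex 10.000 20.000 0.000
      vertex 2.929 17.071 0.000
      vertex 2.929 17.071 21.000
    endloop
  endfacet
  facet normal -0.3827 0.9239 0.0000
    outer loop
      vertex 10.000 20.000 0.000
      vertex 2.929 17.071 21.000
      vertex 10.000 20.000 21.000
    endloop
  endfacet
  facet normal -0.9239 0.3827 0.0000
    outer loop
      vertex 2.929 17.071 0.000
      vertex 0.000 10.000 0.000
      vertex 0.000 10.000 21.000
    endloop
  endfacet
  facet normal -0.9239 0.3827 0.0000
    outer loop
      vertex 2.929 17.071 0.000
      vertex 0.000 10.000 21.000
      vertex 2.929 17.071 21.000
    endloop
  endfacet
  facet normal -0.9239 -0.3827 0.0000
    outer loop
      vertex 0.000 10.000 0.000
      vertex 2.929 2.929 0.000
      vertex 2.929 2.929 21.000
    endloop
  endfacet
  facet normal -0.9239 -0.3827 0.0000
    outer loop
      vertex 0.000 10.000 0.000
      vertex 2.929 2.929 21.000
      vertex 0.000 10.000 21.000
    endloop
  endfacet
  facet normal -0.3827 -0.9239 0.0000
    outer loop
      vertex 2.929 2.929 0.000
      vertex 10.000 0.000 0.000
      vertex 10.000 0.000 21.000
    endloop
  endfacet
  facet normal -0.3827 -0.9239 0.0000
    outer loop
      vertex 2.929 2.929 0.000
      vertex 10.000 0.000 21.000
      vertex 2.929 2.929 21.000
    endloop
  endfacet
  facet normal 0.3827 -0.9239 0.0000
    outer loop
      vertex 10.000 0.000 0.000
      vertex 17.071 2.929 0.000
      vertex 17.071 2.929 21.000
    endloop
  endfacet
  facet normal 0.3827 -0.9239 0.0000
    outer loop
      vertex 10.000 0.000 0.000
      vertex 17.071 2.929 21.000
      vertex 10.000 0.000 21.000
    endloop
  endfacet
  facet normal 0.9239 -0.3827 0.0000
    outer loop
      vertex 17.071 2.929 0.000
      vertex 20.000 10.000 0.000
      vertex 20.000 10.000 21.000
    endloop
  endfacet
  facet normal 0.9239 -0.3827 0.0000
    outer loop
      vertex 17.071 2.929 0.000
      vertex 20.000 10.000 21.000
      vertex 17.071 2.929 21.000
    endloop
  endfacet
endsolid part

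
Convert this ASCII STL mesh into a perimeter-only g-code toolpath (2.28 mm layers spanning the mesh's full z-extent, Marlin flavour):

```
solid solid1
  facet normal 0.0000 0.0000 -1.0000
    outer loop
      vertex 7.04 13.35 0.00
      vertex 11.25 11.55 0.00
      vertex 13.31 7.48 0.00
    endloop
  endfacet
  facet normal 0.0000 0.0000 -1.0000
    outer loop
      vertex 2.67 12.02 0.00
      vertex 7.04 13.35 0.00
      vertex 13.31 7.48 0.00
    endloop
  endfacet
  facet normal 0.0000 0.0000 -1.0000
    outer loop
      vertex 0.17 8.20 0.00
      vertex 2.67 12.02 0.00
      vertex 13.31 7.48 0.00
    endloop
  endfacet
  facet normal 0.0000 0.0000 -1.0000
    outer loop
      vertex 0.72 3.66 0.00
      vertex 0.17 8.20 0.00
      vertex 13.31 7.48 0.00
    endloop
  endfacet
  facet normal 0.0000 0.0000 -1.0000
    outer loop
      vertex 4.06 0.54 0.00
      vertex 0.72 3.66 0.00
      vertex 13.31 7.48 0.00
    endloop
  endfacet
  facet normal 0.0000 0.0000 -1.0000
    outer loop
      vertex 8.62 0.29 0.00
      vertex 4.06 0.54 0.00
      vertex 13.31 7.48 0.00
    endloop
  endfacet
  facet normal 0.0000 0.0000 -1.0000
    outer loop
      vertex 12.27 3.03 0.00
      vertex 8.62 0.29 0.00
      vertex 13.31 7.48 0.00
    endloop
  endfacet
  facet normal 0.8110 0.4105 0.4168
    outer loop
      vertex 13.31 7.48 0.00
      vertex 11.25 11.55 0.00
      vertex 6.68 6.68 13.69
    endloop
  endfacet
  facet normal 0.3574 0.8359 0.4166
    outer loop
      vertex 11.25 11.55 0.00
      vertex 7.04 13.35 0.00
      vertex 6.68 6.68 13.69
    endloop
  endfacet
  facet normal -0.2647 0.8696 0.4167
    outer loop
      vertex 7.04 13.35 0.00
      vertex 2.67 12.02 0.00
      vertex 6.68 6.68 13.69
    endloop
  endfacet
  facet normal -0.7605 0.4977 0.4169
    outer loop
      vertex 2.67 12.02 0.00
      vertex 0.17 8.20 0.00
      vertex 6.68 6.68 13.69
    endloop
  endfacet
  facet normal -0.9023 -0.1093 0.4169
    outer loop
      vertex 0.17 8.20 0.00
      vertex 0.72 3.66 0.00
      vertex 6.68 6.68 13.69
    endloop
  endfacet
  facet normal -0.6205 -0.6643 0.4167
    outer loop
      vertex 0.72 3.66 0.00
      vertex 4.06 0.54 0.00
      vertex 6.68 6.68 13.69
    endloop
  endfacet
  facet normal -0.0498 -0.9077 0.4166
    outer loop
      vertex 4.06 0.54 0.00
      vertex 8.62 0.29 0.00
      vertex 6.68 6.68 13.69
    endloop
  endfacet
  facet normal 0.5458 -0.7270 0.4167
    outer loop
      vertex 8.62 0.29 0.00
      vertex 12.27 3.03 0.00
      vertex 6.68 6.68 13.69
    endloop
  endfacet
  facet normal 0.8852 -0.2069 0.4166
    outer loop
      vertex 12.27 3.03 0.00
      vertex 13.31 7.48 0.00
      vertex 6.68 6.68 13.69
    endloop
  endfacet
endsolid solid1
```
; perimeter-only toolpath
G21 ; units = mm
G90 ; absolute positioning
G28 ; home
; layer 1
G0 Z2.28
G0 X12.21 Y7.35
G1 X10.49 Y10.74
G1 X6.98 Y12.24
G1 X3.34 Y11.13
G1 X1.26 Y7.95
G1 X1.71 Y4.16
G1 X4.50 Y1.56
G1 X8.30 Y1.36
G1 X11.34 Y3.64
G1 X12.21 Y7.35
; layer 2
G0 Z4.56
G0 X11.10 Y7.21
G1 X9.73 Y9.93
G1 X6.92 Y11.13
G1 X4.01 Y10.24
G1 X2.34 Y7.69
G1 X2.71 Y4.67
G1 X4.93 Y2.59
G1 X7.97 Y2.42
G1 X10.41 Y4.25
G1 X11.10 Y7.21
; layer 3
G0 Z6.85
G0 X9.99 Y7.08
G1 X8.96 Y9.12
G1 X6.86 Y10.01
G1 X4.68 Y9.35
G1 X3.43 Y7.44
G1 X3.70 Y5.17
G1 X5.37 Y3.61
G1 X7.65 Y3.49
G1 X9.47 Y4.86
G1 X9.99 Y7.08
; layer 4
G0 Z9.13
G0 X8.89 Y6.95
G1 X8.20 Y8.30
G1 X6.80 Y8.90
G1 X5.34 Y8.46
G1 X4.51 Y7.19
G1 X4.69 Y5.67
G1 X5.81 Y4.63
G1 X7.33 Y4.55
G1 X8.54 Y5.46
G1 X8.89 Y6.95
; layer 5
G0 Z11.41
G0 X7.78 Y6.81
G1 X7.44 Y7.49
G1 X6.74 Y7.79
G1 X6.01 Y7.57
G1 X5.59 Y6.93
G1 X5.69 Y6.18
G1 X6.24 Y5.66
G1 X7.00 Y5.61
G1 X7.61 Y6.07
G1 X7.78 Y6.81
M2 ; end

The solid is a regular 9-sided pyramid, base circumscribed radius ≈ 6.68 mm, apex at z ≈ 13.7 mm. Slicing at Δz = 2.28 mm — 6 equal slices spanning the solid's height, so layer i sits at z = i·h/6 — gives 5 non-empty perimeters. Each is a 9-segment closed polygon; G0 lifts to the layer z and rapids to the start vertex, then G1 traces the edges. The cross-section shrinks linearly with z (the slice at the apex is degenerate and omitted).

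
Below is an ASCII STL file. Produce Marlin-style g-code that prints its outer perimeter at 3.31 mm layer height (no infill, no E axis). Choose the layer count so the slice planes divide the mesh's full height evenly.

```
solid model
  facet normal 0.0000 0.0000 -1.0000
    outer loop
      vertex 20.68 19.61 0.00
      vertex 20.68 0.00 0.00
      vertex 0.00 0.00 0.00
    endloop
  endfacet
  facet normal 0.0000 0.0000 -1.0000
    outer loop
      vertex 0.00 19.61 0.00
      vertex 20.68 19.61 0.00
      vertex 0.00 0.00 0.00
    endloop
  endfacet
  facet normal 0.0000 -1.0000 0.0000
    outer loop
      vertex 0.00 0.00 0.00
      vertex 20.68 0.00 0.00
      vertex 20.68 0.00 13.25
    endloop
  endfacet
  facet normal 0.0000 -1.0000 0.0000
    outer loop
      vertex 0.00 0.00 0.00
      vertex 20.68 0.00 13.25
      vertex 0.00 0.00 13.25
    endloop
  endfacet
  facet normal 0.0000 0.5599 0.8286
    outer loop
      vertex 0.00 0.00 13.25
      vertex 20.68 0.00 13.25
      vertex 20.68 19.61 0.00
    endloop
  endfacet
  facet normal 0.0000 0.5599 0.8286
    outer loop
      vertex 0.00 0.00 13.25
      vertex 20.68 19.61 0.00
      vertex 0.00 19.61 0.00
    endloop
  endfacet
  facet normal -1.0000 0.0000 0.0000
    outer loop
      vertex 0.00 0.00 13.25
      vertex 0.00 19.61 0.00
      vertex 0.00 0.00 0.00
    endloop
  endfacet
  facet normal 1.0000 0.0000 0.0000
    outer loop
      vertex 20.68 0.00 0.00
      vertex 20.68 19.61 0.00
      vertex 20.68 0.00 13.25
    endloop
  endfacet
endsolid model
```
; perimeter-only toolpath
G21 ; units = mm
G90 ; absolute positioning
G28 ; home
; layer 1
G0 Z3.31
G0 X0.00 Y0.00
G1 X20.68 Y0.00
G1 X20.68 Y14.71
G1 X0.00 Y14.71
G1 X0.00 Y0.00
; layer 2
G0 Z6.62
G0 X0.00 Y0.00
G1 X20.68 Y0.00
G1 X20.68 Y9.80
G1 X0.00 Y9.80
G1 X0.00 Y0.00
; layer 3
G0 Z9.94
G0 X0.00 Y0.00
G1 X20.68 Y0.00
G1 X20.68 Y4.90
G1 X0.00 Y4.90
G1 X0.00 Y0.00
M2 ; end

The solid is a wedge (ramp): 20.7 × 19.6 mm base, rising to 13.2 mm along the y=0 edge and sloping linearly to z=0 at y=19.6. Slicing at Δz = 3.31 mm — 4 equal slices spanning the solid's height, so layer i sits at z = i·h/4 — gives 3 non-empty perimeters. Each is a 4-segment closed polygon; G0 lifts to the layer z and rapids to the start vertex, then G1 traces the edges. The cross-section shrinks linearly with z (the slice at the apex is degenerate and omitted).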